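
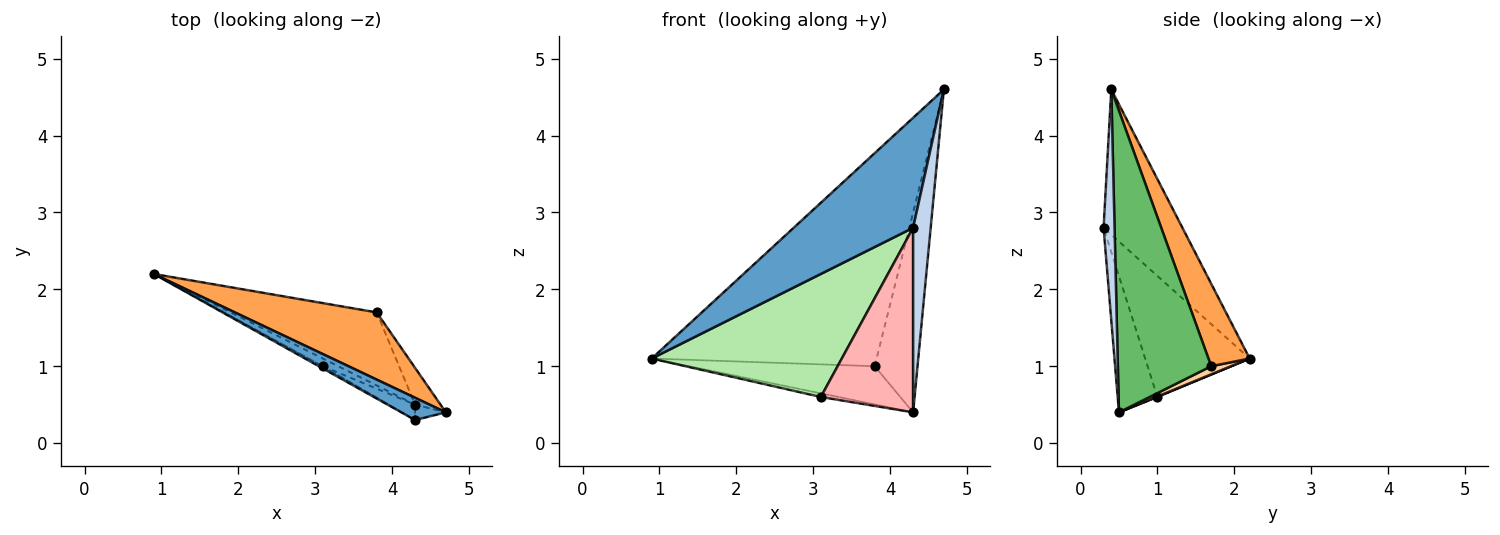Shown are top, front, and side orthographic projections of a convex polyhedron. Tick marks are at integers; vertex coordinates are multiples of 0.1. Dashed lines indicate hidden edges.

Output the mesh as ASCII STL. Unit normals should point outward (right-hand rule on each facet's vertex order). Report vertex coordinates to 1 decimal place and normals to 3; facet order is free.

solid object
 facet normal -0.543 -0.823 0.166
  outer loop
   vertex 4.3 0.3 2.8
   vertex 4.7 0.4 4.6
   vertex 0.9 2.2 1.1
  endloop
 endfacet
 facet normal 0.529 -0.846 -0.070
  outer loop
   vertex 4.3 0.5 0.4
   vertex 4.7 0.4 4.6
   vertex 4.3 0.3 2.8
  endloop
 endfacet
 facet normal 0.172 0.939 0.296
  outer loop
   vertex 3.8 1.7 1.0
   vertex 0.9 2.2 1.1
   vertex 4.7 0.4 4.6
  endloop
 endfacet
 facet normal 0.049 0.463 -0.885
  outer loop
   vertex 3.8 1.7 1.0
   vertex 4.3 0.5 0.4
   vertex 0.9 2.2 1.1
  endloop
 endfacet
 facet normal 0.906 0.416 -0.076
  outer loop
   vertex 3.8 1.7 1.0
   vertex 4.7 0.4 4.6
   vertex 4.3 0.5 0.4
  endloop
 endfacet
 facet normal -0.482 -0.876 -0.016
  outer loop
   vertex 3.1 1.0 0.6
   vertex 4.3 0.3 2.8
   vertex 0.9 2.2 1.1
  endloop
 endfacet
 facet normal 0.027 0.426 -0.904
  outer loop
   vertex 3.1 1.0 0.6
   vertex 0.9 2.2 1.1
   vertex 4.3 0.5 0.4
  endloop
 endfacet
 facet normal -0.394 -0.916 -0.076
  outer loop
   vertex 3.1 1.0 0.6
   vertex 4.3 0.5 0.4
   vertex 4.3 0.3 2.8
  endloop
 endfacet
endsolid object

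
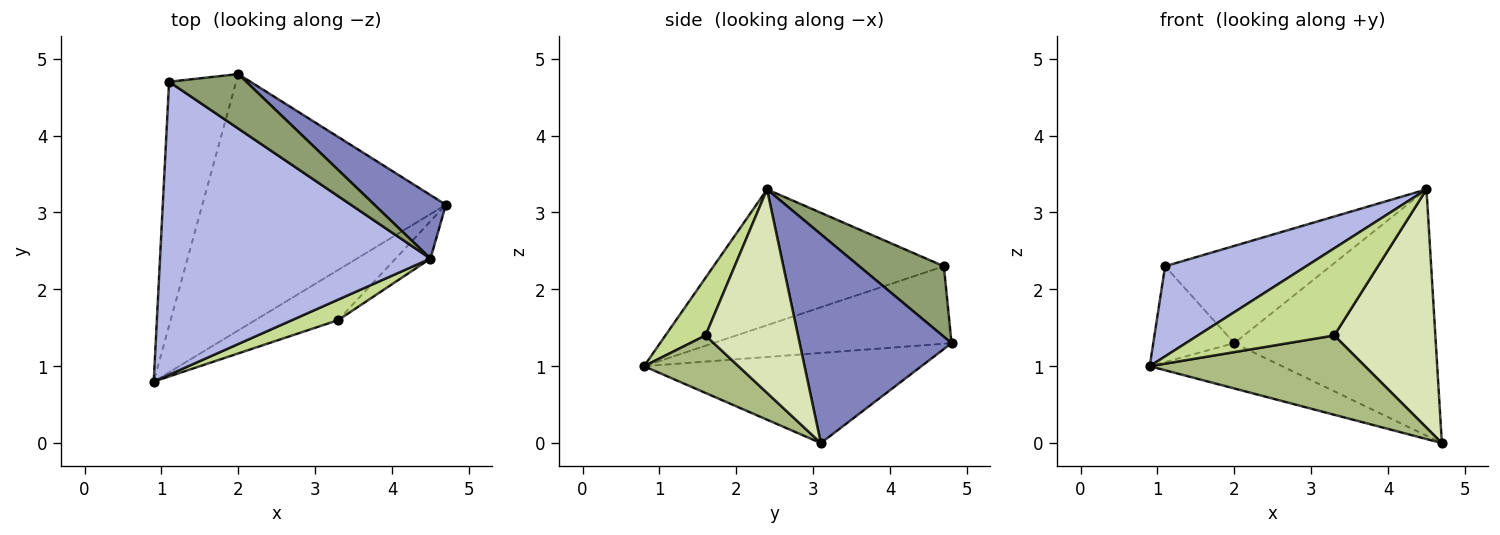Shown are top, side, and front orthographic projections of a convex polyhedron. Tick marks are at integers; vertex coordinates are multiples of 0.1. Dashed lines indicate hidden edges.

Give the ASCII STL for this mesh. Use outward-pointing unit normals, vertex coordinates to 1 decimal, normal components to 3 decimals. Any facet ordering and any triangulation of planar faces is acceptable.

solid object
 facet normal -0.342 0.164 -0.925
  outer loop
   vertex 2.0 4.8 1.3
   vertex 4.7 3.1 0.0
   vertex 0.9 0.8 1.0
  endloop
 endfacet
 facet normal 0.590 0.782 0.202
  outer loop
   vertex 4.5 2.4 3.3
   vertex 4.7 3.1 0.0
   vertex 2.0 4.8 1.3
  endloop
 endfacet
 facet normal -0.732 0.249 -0.634
  outer loop
   vertex 1.1 4.7 2.3
   vertex 2.0 4.8 1.3
   vertex 0.9 0.8 1.0
  endloop
 endfacet
 facet normal -0.433 -0.265 0.862
  outer loop
   vertex 1.1 4.7 2.3
   vertex 0.9 0.8 1.0
   vertex 4.5 2.4 3.3
  endloop
 endfacet
 facet normal 0.408 0.797 0.446
  outer loop
   vertex 1.1 4.7 2.3
   vertex 4.5 2.4 3.3
   vertex 2.0 4.8 1.3
  endloop
 endfacet
 facet normal 0.348 -0.792 -0.501
  outer loop
   vertex 3.3 1.6 1.4
   vertex 0.9 0.8 1.0
   vertex 4.7 3.1 0.0
  endloop
 endfacet
 facet normal 0.275 -0.936 0.220
  outer loop
   vertex 3.3 1.6 1.4
   vertex 4.5 2.4 3.3
   vertex 0.9 0.8 1.0
  endloop
 endfacet
 facet normal 0.670 -0.733 -0.115
  outer loop
   vertex 3.3 1.6 1.4
   vertex 4.7 3.1 0.0
   vertex 4.5 2.4 3.3
  endloop
 endfacet
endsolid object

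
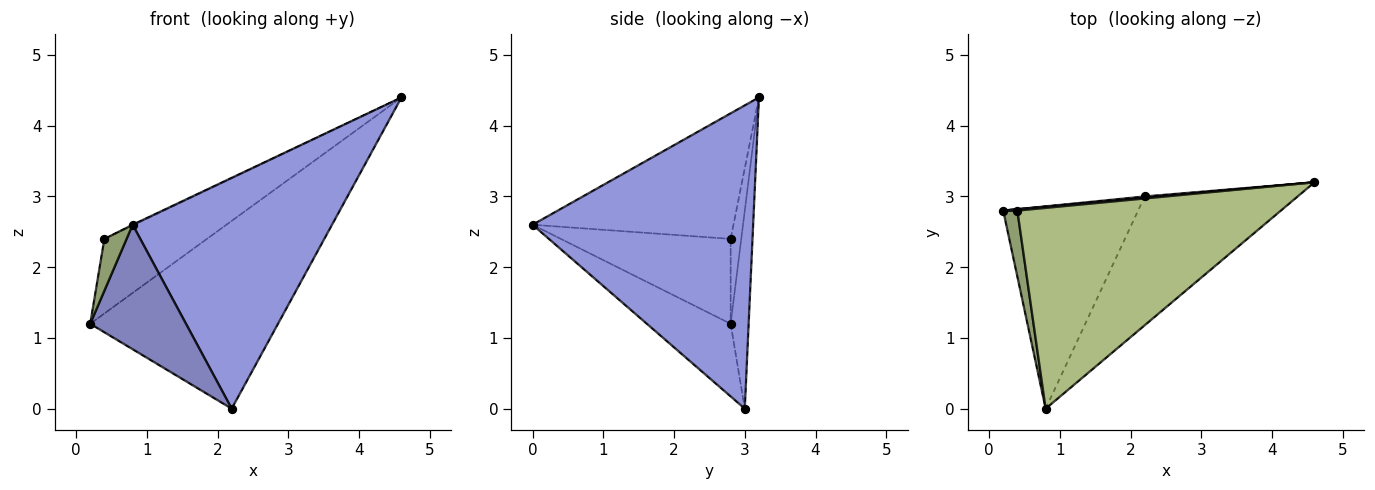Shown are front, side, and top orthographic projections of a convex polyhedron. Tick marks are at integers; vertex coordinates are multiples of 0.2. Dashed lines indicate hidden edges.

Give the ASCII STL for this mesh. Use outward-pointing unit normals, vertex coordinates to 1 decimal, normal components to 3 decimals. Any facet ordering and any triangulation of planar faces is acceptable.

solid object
 facet normal -0.095 0.995 0.007
  outer loop
   vertex 2.2 3.0 0.0
   vertex 0.2 2.8 1.2
   vertex 4.6 3.2 4.4
  endloop
 endfacet
 facet normal -0.417 -0.476 -0.774
  outer loop
   vertex 2.2 3.0 0.0
   vertex 0.8 0.0 2.6
   vertex 0.2 2.8 1.2
  endloop
 endfacet
 facet normal 0.695 -0.628 -0.350
  outer loop
   vertex 2.2 3.0 0.0
   vertex 4.6 3.2 4.4
   vertex 0.8 0.0 2.6
  endloop
 endfacet
 facet normal -0.103 0.995 0.017
  outer loop
   vertex 0.4 2.8 2.4
   vertex 4.6 3.2 4.4
   vertex 0.2 2.8 1.2
  endloop
 endfacet
 facet normal -0.978 -0.128 0.163
  outer loop
   vertex 0.4 2.8 2.4
   vertex 0.2 2.8 1.2
   vertex 0.8 0.0 2.6
  endloop
 endfacet
 facet normal -0.430 0.003 0.903
  outer loop
   vertex 0.4 2.8 2.4
   vertex 0.8 0.0 2.6
   vertex 4.6 3.2 4.4
  endloop
 endfacet
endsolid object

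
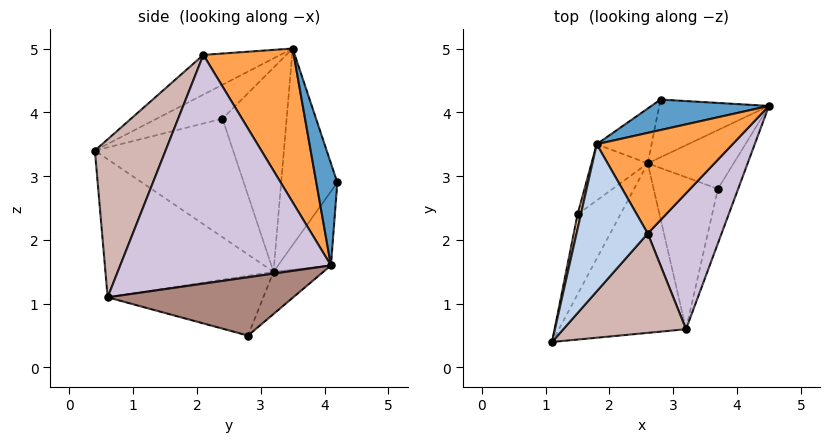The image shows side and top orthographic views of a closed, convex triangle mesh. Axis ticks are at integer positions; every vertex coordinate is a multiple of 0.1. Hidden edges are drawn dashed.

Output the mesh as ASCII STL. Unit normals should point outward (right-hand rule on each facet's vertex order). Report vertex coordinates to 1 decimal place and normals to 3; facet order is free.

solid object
 facet normal 0.394 0.799 0.454
  outer loop
   vertex 2.8 4.2 2.9
   vertex 1.8 3.5 5.0
   vertex 4.5 4.1 1.6
  endloop
 endfacet
 facet normal -0.461 -0.323 0.827
  outer loop
   vertex 2.6 2.1 4.9
   vertex 1.8 3.5 5.0
   vertex 1.1 0.4 3.4
  endloop
 endfacet
 facet normal 0.700 0.356 0.619
  outer loop
   vertex 2.6 2.1 4.9
   vertex 4.5 4.1 1.6
   vertex 1.8 3.5 5.0
  endloop
 endfacet
 facet normal -0.980 0.172 0.095
  outer loop
   vertex 1.5 2.4 3.9
   vertex 1.1 0.4 3.4
   vertex 1.8 3.5 5.0
  endloop
 endfacet
 facet normal -0.345 0.786 -0.512
  outer loop
   vertex 2.6 3.2 1.5
   vertex 2.8 4.2 2.9
   vertex 4.5 4.1 1.6
  endloop
 endfacet
 facet normal -0.307 0.718 -0.625
  outer loop
   vertex 2.6 3.2 1.5
   vertex 4.5 4.1 1.6
   vertex 3.7 2.8 0.5
  endloop
 endfacet
 facet normal -0.837 0.495 -0.234
  outer loop
   vertex 2.6 3.2 1.5
   vertex 1.8 3.5 5.0
   vertex 2.8 4.2 2.9
  endloop
 endfacet
 facet normal -0.852 0.467 -0.235
  outer loop
   vertex 2.6 3.2 1.5
   vertex 1.5 2.4 3.9
   vertex 1.8 3.5 5.0
  endloop
 endfacet
 facet normal -0.907 0.263 -0.328
  outer loop
   vertex 2.6 3.2 1.5
   vertex 1.1 0.4 3.4
   vertex 1.5 2.4 3.9
  endloop
 endfacet
 facet normal 0.884 -0.369 0.285
  outer loop
   vertex 3.2 0.6 1.1
   vertex 4.5 4.1 1.6
   vertex 2.6 2.1 4.9
  endloop
 endfacet
 facet normal 0.904 -0.291 -0.314
  outer loop
   vertex 3.2 0.6 1.1
   vertex 3.7 2.8 0.5
   vertex 4.5 4.1 1.6
  endloop
 endfacet
 facet normal 0.496 -0.778 0.385
  outer loop
   vertex 3.2 0.6 1.1
   vertex 2.6 2.1 4.9
   vertex 1.1 0.4 3.4
  endloop
 endfacet
 facet normal -0.734 -0.065 -0.676
  outer loop
   vertex 3.2 0.6 1.1
   vertex 1.1 0.4 3.4
   vertex 2.6 3.2 1.5
  endloop
 endfacet
 facet normal -0.681 -0.045 -0.731
  outer loop
   vertex 3.2 0.6 1.1
   vertex 2.6 3.2 1.5
   vertex 3.7 2.8 0.5
  endloop
 endfacet
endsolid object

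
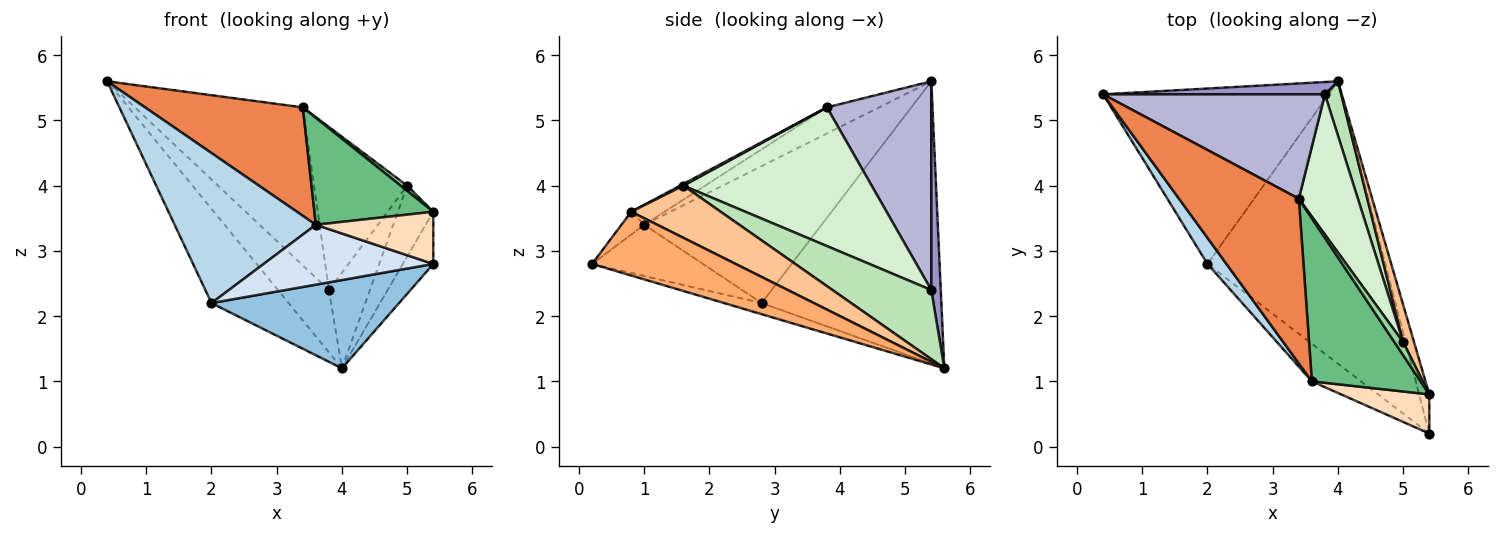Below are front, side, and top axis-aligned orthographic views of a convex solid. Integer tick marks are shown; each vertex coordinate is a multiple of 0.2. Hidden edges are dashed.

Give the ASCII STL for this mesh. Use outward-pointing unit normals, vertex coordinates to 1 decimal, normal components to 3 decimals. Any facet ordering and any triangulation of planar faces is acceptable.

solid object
 facet normal -0.741 0.318 -0.592
  outer loop
   vertex 2.0 2.8 2.2
   vertex 0.4 5.4 5.6
   vertex 4.0 5.6 1.2
  endloop
 endfacet
 facet normal -0.060 -0.298 -0.953
  outer loop
   vertex 2.0 2.8 2.2
   vertex 4.0 5.6 1.2
   vertex 5.4 0.2 2.8
  endloop
 endfacet
 facet normal -0.778 -0.619 0.108
  outer loop
   vertex 3.6 1.0 3.4
   vertex 0.4 5.4 5.6
   vertex 2.0 2.8 2.2
  endloop
 endfacet
 facet normal -0.484 -0.741 -0.465
  outer loop
   vertex 3.6 1.0 3.4
   vertex 2.0 2.8 2.2
   vertex 5.4 0.2 2.8
  endloop
 endfacet
 facet normal -0.179 -0.541 0.822
  outer loop
   vertex 3.6 1.0 3.4
   vertex 3.4 3.8 5.2
   vertex 0.4 5.4 5.6
  endloop
 endfacet
 facet normal 0.967 0.205 -0.154
  outer loop
   vertex 5.4 0.8 3.6
   vertex 5.4 0.2 2.8
   vertex 4.0 5.6 1.2
  endloop
 endfacet
 facet normal 0.913 0.361 0.190
  outer loop
   vertex 5.4 0.8 3.6
   vertex 4.0 5.6 1.2
   vertex 5.0 1.6 4.0
  endloop
 endfacet
 facet normal -0.154 -0.790 0.593
  outer loop
   vertex 5.4 0.8 3.6
   vertex 3.6 1.0 3.4
   vertex 5.4 0.2 2.8
  endloop
 endfacet
 facet normal -0.152 -0.542 0.826
  outer loop
   vertex 5.4 0.8 3.6
   vertex 3.4 3.8 5.2
   vertex 3.6 1.0 3.4
  endloop
 endfacet
 facet normal 0.183 -0.365 0.913
  outer loop
   vertex 5.4 0.8 3.6
   vertex 5.0 1.6 4.0
   vertex 3.4 3.8 5.2
  endloop
 endfacet
 facet normal 0.902 0.375 0.213
  outer loop
   vertex 3.8 5.4 2.4
   vertex 5.0 1.6 4.0
   vertex 4.0 5.6 1.2
  endloop
 endfacet
 facet normal 0.837 0.415 0.356
  outer loop
   vertex 3.8 5.4 2.4
   vertex 3.4 3.8 5.2
   vertex 5.0 1.6 4.0
  endloop
 endfacet
 facet normal 0.180 0.965 0.191
  outer loop
   vertex 3.8 5.4 2.4
   vertex 4.0 5.6 1.2
   vertex 0.4 5.4 5.6
  endloop
 endfacet
 facet normal 0.460 0.741 0.489
  outer loop
   vertex 3.8 5.4 2.4
   vertex 0.4 5.4 5.6
   vertex 3.4 3.8 5.2
  endloop
 endfacet
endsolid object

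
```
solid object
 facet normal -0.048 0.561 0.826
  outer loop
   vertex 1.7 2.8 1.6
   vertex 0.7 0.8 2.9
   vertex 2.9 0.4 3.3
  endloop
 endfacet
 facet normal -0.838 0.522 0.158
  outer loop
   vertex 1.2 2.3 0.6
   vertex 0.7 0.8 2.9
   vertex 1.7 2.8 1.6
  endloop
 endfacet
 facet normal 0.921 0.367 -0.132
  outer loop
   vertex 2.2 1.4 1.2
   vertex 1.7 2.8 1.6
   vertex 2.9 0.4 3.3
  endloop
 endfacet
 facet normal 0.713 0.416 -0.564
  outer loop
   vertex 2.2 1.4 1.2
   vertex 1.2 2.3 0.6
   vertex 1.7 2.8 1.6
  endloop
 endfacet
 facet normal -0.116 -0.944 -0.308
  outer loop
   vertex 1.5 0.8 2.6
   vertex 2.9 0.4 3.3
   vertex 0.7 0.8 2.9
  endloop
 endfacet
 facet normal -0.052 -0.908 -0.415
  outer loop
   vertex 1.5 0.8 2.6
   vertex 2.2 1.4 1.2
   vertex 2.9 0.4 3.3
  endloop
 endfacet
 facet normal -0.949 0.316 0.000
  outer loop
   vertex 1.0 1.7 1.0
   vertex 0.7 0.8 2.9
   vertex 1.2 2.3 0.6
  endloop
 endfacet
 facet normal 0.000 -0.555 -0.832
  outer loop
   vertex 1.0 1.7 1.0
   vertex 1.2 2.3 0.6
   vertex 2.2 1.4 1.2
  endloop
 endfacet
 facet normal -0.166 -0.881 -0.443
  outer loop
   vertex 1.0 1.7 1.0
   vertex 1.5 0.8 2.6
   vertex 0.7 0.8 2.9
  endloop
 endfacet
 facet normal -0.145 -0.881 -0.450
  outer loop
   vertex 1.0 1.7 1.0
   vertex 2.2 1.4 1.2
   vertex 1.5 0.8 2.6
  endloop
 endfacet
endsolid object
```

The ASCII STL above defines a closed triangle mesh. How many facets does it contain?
10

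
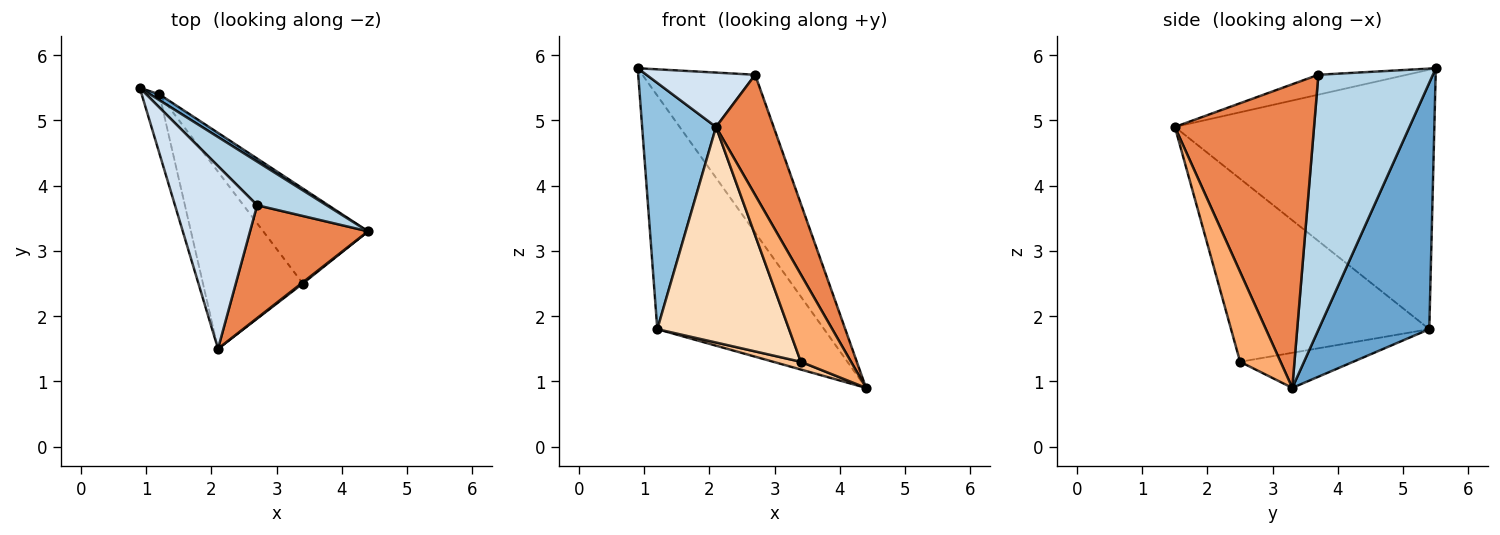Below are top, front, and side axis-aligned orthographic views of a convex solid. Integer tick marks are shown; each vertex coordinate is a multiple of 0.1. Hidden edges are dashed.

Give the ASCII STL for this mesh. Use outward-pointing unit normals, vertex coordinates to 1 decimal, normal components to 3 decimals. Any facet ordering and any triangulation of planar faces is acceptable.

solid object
 facet normal 0.553 0.833 0.021
  outer loop
   vertex 1.2 5.4 1.8
   vertex 0.9 5.5 5.8
   vertex 4.4 3.3 0.9
  endloop
 endfacet
 facet normal -0.960 -0.273 -0.065
  outer loop
   vertex 1.2 5.4 1.8
   vertex 2.1 1.5 4.9
   vertex 0.9 5.5 5.8
  endloop
 endfacet
 facet normal 0.699 0.689 0.190
  outer loop
   vertex 2.7 3.7 5.7
   vertex 4.4 3.3 0.9
   vertex 0.9 5.5 5.8
  endloop
 endfacet
 facet normal -0.226 -0.278 0.934
  outer loop
   vertex 2.7 3.7 5.7
   vertex 0.9 5.5 5.8
   vertex 2.1 1.5 4.9
  endloop
 endfacet
 facet normal 0.870 -0.360 0.338
  outer loop
   vertex 2.7 3.7 5.7
   vertex 2.1 1.5 4.9
   vertex 4.4 3.3 0.9
  endloop
 endfacet
 facet normal 0.627 -0.779 0.010
  outer loop
   vertex 3.4 2.5 1.3
   vertex 4.4 3.3 0.9
   vertex 2.1 1.5 4.9
  endloop
 endfacet
 facet normal -0.317 -0.077 -0.945
  outer loop
   vertex 3.4 2.5 1.3
   vertex 1.2 5.4 1.8
   vertex 4.4 3.3 0.9
  endloop
 endfacet
 facet normal -0.758 -0.504 -0.414
  outer loop
   vertex 3.4 2.5 1.3
   vertex 2.1 1.5 4.9
   vertex 1.2 5.4 1.8
  endloop
 endfacet
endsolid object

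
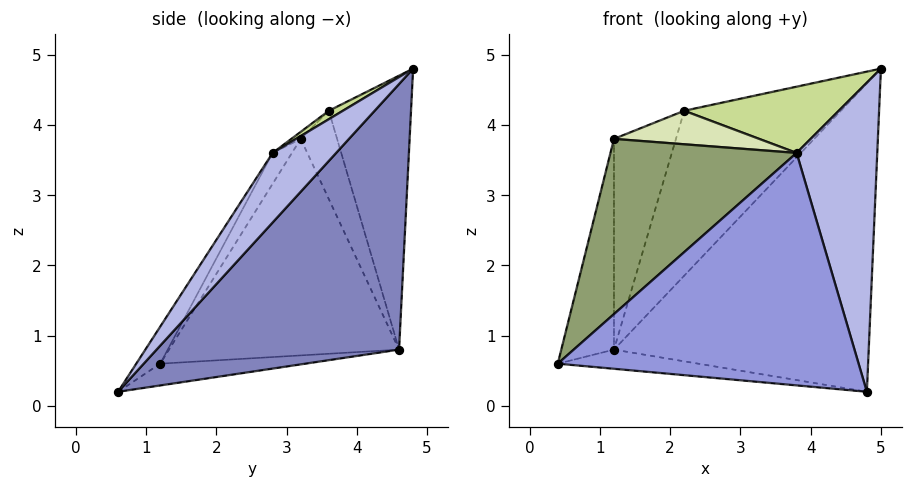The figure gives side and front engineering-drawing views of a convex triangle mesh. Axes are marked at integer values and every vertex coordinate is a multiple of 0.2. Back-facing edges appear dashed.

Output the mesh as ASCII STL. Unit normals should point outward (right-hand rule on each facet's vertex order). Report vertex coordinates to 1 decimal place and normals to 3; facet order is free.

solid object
 facet normal -0.080 0.077 -0.994
  outer loop
   vertex 1.2 4.6 0.8
   vertex 4.8 0.6 0.2
   vertex 0.4 1.2 0.6
  endloop
 endfacet
 facet normal 0.567 0.596 -0.569
  outer loop
   vertex 1.2 4.6 0.8
   vertex 5.0 4.8 4.8
   vertex 4.8 0.6 0.2
  endloop
 endfacet
 facet normal -0.067 -0.847 0.528
  outer loop
   vertex 3.8 2.8 3.6
   vertex 0.4 1.2 0.6
   vertex 4.8 0.6 0.2
  endloop
 endfacet
 facet normal 0.509 -0.646 0.568
  outer loop
   vertex 3.8 2.8 3.6
   vertex 4.8 0.6 0.2
   vertex 5.0 4.8 4.8
  endloop
 endfacet
 facet normal -0.087 -0.835 0.543
  outer loop
   vertex 1.2 3.2 3.8
   vertex 0.4 1.2 0.6
   vertex 3.8 2.8 3.6
  endloop
 endfacet
 facet normal -0.970 0.222 0.104
  outer loop
   vertex 1.2 3.2 3.8
   vertex 1.2 4.6 0.8
   vertex 0.4 1.2 0.6
  endloop
 endfacet
 facet normal 0.049 -0.535 0.843
  outer loop
   vertex 2.2 3.6 4.2
   vertex 3.8 2.8 3.6
   vertex 5.0 4.8 4.8
  endloop
 endfacet
 facet normal -0.042 -0.652 0.757
  outer loop
   vertex 2.2 3.6 4.2
   vertex 1.2 3.2 3.8
   vertex 3.8 2.8 3.6
  endloop
 endfacet
 facet normal -0.432 0.823 0.369
  outer loop
   vertex 2.2 3.6 4.2
   vertex 5.0 4.8 4.8
   vertex 1.2 4.6 0.8
  endloop
 endfacet
 facet normal -0.469 0.800 0.373
  outer loop
   vertex 2.2 3.6 4.2
   vertex 1.2 4.6 0.8
   vertex 1.2 3.2 3.8
  endloop
 endfacet
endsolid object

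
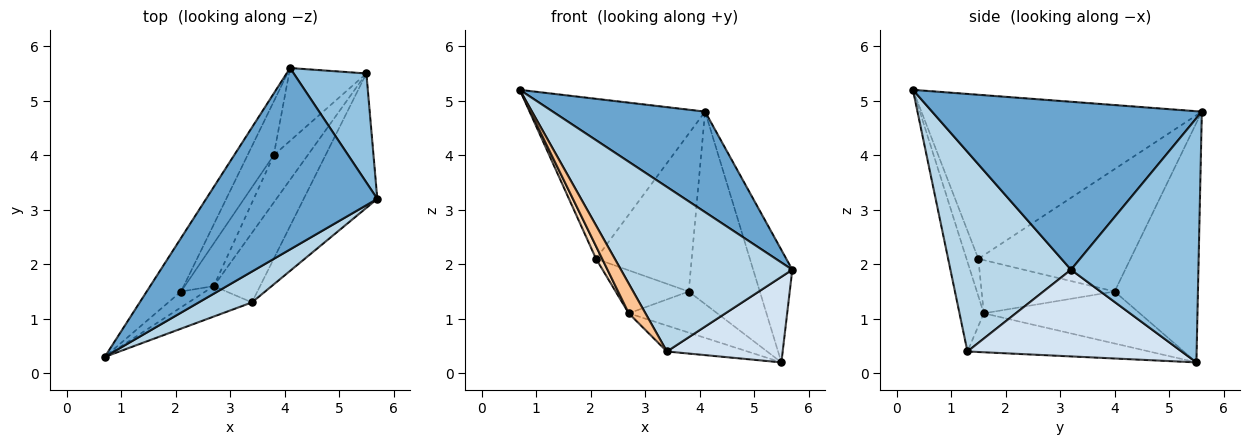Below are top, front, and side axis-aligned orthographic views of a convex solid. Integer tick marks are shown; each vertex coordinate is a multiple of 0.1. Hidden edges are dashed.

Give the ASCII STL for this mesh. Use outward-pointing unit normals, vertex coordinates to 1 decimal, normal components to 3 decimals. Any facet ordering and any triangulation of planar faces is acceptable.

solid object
 facet normal 0.651 -0.368 0.664
  outer loop
   vertex 4.1 5.6 4.8
   vertex 0.7 0.3 5.2
   vertex 5.7 3.2 1.9
  endloop
 endfacet
 facet normal 0.919 0.282 0.274
  outer loop
   vertex 5.5 5.5 0.2
   vertex 4.1 5.6 4.8
   vertex 5.7 3.2 1.9
  endloop
 endfacet
 facet normal 0.569 -0.808 0.152
  outer loop
   vertex 3.4 1.3 0.4
   vertex 5.7 3.2 1.9
   vertex 0.7 0.3 5.2
  endloop
 endfacet
 facet normal 0.705 -0.381 -0.598
  outer loop
   vertex 3.4 1.3 0.4
   vertex 5.5 5.5 0.2
   vertex 5.7 3.2 1.9
  endloop
 endfacet
 facet normal -0.835 0.522 -0.175
  outer loop
   vertex 2.1 1.5 2.1
   vertex 0.7 0.3 5.2
   vertex 4.1 5.6 4.8
  endloop
 endfacet
 facet normal -0.619 0.274 -0.736
  outer loop
   vertex 2.7 1.6 1.1
   vertex 5.5 5.5 0.2
   vertex 3.4 1.3 0.4
  endloop
 endfacet
 facet normal -0.713 -0.489 -0.503
  outer loop
   vertex 2.7 1.6 1.1
   vertex 3.4 1.3 0.4
   vertex 0.7 0.3 5.2
  endloop
 endfacet
 facet normal -0.769 -0.397 -0.501
  outer loop
   vertex 2.7 1.6 1.1
   vertex 0.7 0.3 5.2
   vertex 2.1 1.5 2.1
  endloop
 endfacet
 facet normal -0.739 0.630 -0.239
  outer loop
   vertex 3.8 4.0 1.5
   vertex 4.1 5.6 4.8
   vertex 5.5 5.5 0.2
  endloop
 endfacet
 facet normal -0.833 0.524 -0.178
  outer loop
   vertex 3.8 4.0 1.5
   vertex 2.1 1.5 2.1
   vertex 4.1 5.6 4.8
  endloop
 endfacet
 facet normal -0.756 0.429 -0.494
  outer loop
   vertex 3.8 4.0 1.5
   vertex 5.5 5.5 0.2
   vertex 2.7 1.6 1.1
  endloop
 endfacet
 facet normal -0.791 0.434 -0.431
  outer loop
   vertex 3.8 4.0 1.5
   vertex 2.7 1.6 1.1
   vertex 2.1 1.5 2.1
  endloop
 endfacet
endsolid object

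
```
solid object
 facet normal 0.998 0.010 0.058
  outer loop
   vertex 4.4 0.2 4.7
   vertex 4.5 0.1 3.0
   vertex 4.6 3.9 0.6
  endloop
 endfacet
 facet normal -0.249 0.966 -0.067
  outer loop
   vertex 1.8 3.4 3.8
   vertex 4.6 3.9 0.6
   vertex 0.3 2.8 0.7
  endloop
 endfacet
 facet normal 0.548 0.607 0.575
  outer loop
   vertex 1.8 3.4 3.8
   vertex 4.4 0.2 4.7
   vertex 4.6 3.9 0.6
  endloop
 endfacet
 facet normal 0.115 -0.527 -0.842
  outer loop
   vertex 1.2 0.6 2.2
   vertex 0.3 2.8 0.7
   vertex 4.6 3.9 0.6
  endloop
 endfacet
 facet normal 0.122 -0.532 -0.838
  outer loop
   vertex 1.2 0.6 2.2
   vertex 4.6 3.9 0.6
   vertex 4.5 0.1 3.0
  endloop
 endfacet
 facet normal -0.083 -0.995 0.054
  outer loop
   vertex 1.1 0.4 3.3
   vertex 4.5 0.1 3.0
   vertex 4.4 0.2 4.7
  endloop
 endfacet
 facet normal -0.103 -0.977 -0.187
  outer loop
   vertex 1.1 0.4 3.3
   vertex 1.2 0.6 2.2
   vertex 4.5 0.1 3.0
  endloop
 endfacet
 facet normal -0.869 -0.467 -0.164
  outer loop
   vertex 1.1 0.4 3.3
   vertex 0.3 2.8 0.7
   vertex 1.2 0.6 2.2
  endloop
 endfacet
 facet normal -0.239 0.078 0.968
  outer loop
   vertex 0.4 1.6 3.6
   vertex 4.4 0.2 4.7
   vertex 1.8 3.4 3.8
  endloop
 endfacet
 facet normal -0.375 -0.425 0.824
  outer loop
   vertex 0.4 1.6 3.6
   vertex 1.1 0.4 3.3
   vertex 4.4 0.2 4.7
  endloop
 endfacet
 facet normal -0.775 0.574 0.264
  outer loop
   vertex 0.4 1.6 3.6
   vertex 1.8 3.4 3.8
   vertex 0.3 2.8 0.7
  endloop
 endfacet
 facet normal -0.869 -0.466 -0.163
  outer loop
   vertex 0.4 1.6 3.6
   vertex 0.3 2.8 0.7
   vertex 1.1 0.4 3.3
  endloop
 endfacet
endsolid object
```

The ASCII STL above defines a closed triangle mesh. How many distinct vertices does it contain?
8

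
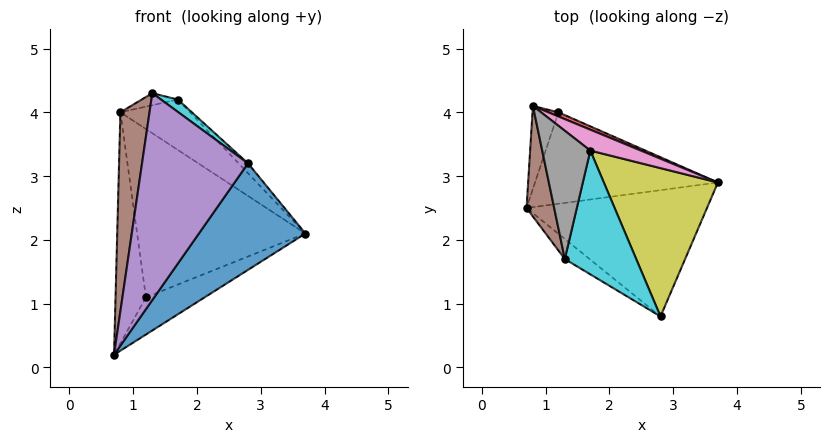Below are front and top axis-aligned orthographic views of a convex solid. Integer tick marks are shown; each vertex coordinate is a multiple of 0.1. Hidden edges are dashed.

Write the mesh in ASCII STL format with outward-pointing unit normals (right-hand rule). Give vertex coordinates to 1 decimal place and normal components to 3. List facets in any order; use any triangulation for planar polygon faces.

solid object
 facet normal 0.495 -0.560 -0.664
  outer loop
   vertex 2.8 0.8 3.2
   vertex 0.7 2.5 0.2
   vertex 3.7 2.9 2.1
  endloop
 endfacet
 facet normal 0.473 0.332 -0.816
  outer loop
   vertex 1.2 4.0 1.1
   vertex 3.7 2.9 2.1
   vertex 0.7 2.5 0.2
  endloop
 endfacet
 facet normal -0.911 0.387 -0.139
  outer loop
   vertex 1.2 4.0 1.1
   vertex 0.7 2.5 0.2
   vertex 0.8 4.1 4.0
  endloop
 endfacet
 facet normal 0.395 0.918 0.023
  outer loop
   vertex 1.2 4.0 1.1
   vertex 0.8 4.1 4.0
   vertex 3.7 2.9 2.1
  endloop
 endfacet
 facet normal -0.555 -0.828 -0.080
  outer loop
   vertex 1.3 1.7 4.3
   vertex 0.7 2.5 0.2
   vertex 2.8 0.8 3.2
  endloop
 endfacet
 facet normal -0.976 -0.190 0.106
  outer loop
   vertex 1.3 1.7 4.3
   vertex 0.8 4.1 4.0
   vertex 0.7 2.5 0.2
  endloop
 endfacet
 facet normal 0.535 0.780 0.324
  outer loop
   vertex 1.7 3.4 4.2
   vertex 3.7 2.9 2.1
   vertex 0.8 4.1 4.0
  endloop
 endfacet
 facet normal -0.147 0.092 0.985
  outer loop
   vertex 1.7 3.4 4.2
   vertex 0.8 4.1 4.0
   vertex 1.3 1.7 4.3
  endloop
 endfacet
 facet normal 0.729 0.046 0.683
  outer loop
   vertex 1.7 3.4 4.2
   vertex 2.8 0.8 3.2
   vertex 3.7 2.9 2.1
  endloop
 endfacet
 facet normal 0.557 -0.082 0.827
  outer loop
   vertex 1.7 3.4 4.2
   vertex 1.3 1.7 4.3
   vertex 2.8 0.8 3.2
  endloop
 endfacet
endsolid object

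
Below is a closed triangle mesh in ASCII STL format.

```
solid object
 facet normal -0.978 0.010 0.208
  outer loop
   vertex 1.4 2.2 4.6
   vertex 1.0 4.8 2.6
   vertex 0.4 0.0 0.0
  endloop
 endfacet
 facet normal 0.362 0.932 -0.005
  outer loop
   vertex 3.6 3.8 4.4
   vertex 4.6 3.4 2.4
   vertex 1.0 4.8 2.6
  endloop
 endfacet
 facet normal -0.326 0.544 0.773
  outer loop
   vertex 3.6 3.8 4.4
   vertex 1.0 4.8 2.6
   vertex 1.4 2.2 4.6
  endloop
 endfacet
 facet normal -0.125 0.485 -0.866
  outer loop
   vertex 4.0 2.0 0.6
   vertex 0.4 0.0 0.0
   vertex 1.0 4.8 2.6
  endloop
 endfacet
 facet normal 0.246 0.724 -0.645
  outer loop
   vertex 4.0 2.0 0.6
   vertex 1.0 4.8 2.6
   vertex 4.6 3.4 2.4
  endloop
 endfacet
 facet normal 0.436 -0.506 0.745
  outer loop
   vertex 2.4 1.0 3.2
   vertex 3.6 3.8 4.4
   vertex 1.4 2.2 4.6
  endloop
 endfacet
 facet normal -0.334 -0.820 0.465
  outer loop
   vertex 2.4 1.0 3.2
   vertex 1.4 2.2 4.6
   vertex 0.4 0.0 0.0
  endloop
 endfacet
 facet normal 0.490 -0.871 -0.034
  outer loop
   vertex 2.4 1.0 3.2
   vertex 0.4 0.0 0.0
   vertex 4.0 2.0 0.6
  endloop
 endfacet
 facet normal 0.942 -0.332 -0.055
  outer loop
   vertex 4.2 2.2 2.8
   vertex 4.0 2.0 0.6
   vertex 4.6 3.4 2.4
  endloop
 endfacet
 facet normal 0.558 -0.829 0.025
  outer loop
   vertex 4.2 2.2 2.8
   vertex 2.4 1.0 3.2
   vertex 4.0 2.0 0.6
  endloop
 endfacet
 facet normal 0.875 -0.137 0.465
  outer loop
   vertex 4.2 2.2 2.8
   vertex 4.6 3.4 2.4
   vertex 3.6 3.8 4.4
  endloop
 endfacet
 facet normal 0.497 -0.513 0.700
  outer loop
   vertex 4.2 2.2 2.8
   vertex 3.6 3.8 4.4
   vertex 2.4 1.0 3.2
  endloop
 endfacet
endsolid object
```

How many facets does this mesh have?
12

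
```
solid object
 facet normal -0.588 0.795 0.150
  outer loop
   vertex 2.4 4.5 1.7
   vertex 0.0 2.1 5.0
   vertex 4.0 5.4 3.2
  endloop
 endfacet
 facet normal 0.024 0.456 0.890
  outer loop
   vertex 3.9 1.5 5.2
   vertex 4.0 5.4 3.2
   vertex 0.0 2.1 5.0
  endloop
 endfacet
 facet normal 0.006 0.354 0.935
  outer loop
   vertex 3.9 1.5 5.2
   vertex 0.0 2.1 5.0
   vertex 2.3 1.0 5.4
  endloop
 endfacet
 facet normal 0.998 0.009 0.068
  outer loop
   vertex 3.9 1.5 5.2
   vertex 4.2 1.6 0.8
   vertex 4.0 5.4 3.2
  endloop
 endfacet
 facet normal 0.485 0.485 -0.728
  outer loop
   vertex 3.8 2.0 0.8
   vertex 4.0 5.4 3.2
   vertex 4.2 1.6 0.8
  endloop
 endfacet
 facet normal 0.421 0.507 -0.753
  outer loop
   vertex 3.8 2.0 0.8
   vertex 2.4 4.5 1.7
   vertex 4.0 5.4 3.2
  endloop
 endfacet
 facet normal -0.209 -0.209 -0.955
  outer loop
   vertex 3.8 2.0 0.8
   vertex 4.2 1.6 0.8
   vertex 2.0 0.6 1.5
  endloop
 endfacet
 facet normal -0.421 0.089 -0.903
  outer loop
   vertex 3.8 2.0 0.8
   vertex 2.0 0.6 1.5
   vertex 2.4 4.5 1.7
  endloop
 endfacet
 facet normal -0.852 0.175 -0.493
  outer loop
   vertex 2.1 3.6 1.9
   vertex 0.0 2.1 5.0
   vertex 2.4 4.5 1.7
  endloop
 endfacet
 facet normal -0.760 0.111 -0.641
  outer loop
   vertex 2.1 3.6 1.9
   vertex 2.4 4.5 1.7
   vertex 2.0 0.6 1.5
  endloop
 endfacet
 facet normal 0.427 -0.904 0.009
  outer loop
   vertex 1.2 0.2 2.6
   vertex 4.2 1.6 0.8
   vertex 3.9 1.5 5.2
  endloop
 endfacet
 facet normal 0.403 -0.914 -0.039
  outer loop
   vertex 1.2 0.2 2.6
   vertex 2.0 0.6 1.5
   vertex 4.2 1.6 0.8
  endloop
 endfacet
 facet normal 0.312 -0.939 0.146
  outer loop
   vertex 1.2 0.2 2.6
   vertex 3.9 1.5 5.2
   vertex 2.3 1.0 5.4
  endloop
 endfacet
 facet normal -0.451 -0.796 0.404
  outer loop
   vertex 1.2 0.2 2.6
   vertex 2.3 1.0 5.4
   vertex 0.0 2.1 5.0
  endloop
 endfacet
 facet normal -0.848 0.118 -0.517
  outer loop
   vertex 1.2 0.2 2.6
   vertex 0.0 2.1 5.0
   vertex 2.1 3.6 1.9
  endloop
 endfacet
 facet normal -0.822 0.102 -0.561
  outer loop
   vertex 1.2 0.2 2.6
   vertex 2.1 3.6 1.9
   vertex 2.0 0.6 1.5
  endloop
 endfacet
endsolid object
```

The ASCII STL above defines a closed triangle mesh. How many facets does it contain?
16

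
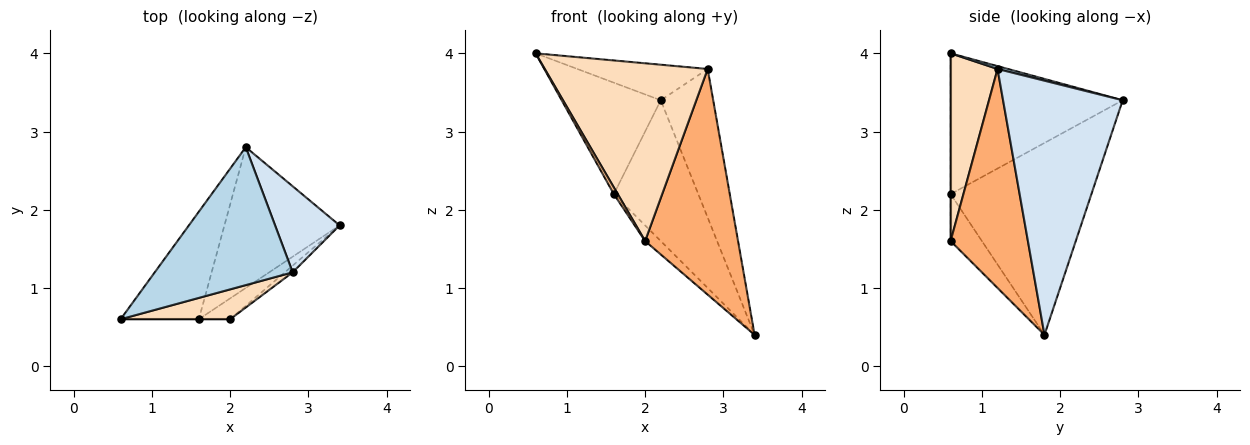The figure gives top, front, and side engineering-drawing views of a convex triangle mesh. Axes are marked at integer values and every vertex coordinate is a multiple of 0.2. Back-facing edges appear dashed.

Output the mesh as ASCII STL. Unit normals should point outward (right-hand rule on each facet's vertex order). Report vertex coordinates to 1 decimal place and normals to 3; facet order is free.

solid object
 facet normal -0.781 0.450 -0.434
  outer loop
   vertex 1.6 0.6 2.2
   vertex 0.6 0.6 4.0
   vertex 2.2 2.8 3.4
  endloop
 endfacet
 facet normal -0.762 0.457 -0.457
  outer loop
   vertex 1.6 0.6 2.2
   vertex 2.2 2.8 3.4
   vertex 3.4 1.8 0.4
  endloop
 endfacet
 facet normal 0.020 0.250 0.968
  outer loop
   vertex 2.8 1.2 3.8
   vertex 2.2 2.8 3.4
   vertex 0.6 0.6 4.0
  endloop
 endfacet
 facet normal 0.892 0.391 0.226
  outer loop
   vertex 2.8 1.2 3.8
   vertex 3.4 1.8 0.4
   vertex 2.2 2.8 3.4
  endloop
 endfacet
 facet normal -0.768 0.384 -0.512
  outer loop
   vertex 2.0 0.6 1.6
   vertex 1.6 0.6 2.2
   vertex 3.4 1.8 0.4
  endloop
 endfacet
 facet normal 0.639 -0.769 -0.023
  outer loop
   vertex 2.0 0.6 1.6
   vertex 3.4 1.8 0.4
   vertex 2.8 1.2 3.8
  endloop
 endfacet
 facet normal 0.000 -1.000 0.000
  outer loop
   vertex 2.0 0.6 1.6
   vertex 0.6 0.6 4.0
   vertex 1.6 0.6 2.2
  endloop
 endfacet
 facet normal 0.273 -0.949 0.159
  outer loop
   vertex 2.0 0.6 1.6
   vertex 2.8 1.2 3.8
   vertex 0.6 0.6 4.0
  endloop
 endfacet
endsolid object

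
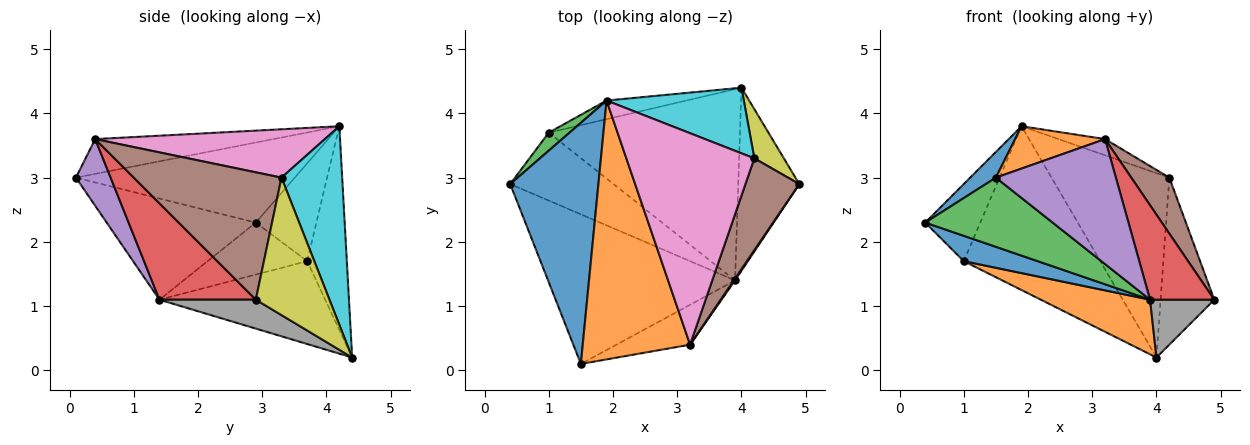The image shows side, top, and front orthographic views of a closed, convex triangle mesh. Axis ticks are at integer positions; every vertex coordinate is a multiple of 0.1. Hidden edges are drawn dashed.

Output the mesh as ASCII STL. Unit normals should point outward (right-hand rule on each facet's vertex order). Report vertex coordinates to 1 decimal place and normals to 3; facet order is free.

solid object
 facet normal -0.670 -0.079 0.738
  outer loop
   vertex 1.9 4.2 3.8
   vertex 0.4 2.9 2.3
   vertex 1.5 0.1 3.0
  endloop
 endfacet
 facet normal -0.305 -0.154 0.940
  outer loop
   vertex 3.2 0.4 3.6
   vertex 1.9 4.2 3.8
   vertex 1.5 0.1 3.0
  endloop
 endfacet
 facet normal -0.441 -0.377 -0.815
  outer loop
   vertex 3.9 1.4 1.1
   vertex 1.5 0.1 3.0
   vertex 0.4 2.9 2.3
  endloop
 endfacet
 facet normal 0.832 -0.555 0.011
  outer loop
   vertex 3.9 1.4 1.1
   vertex 4.9 2.9 1.1
   vertex 3.2 0.4 3.6
  endloop
 endfacet
 facet normal 0.266 -0.918 -0.293
  outer loop
   vertex 3.9 1.4 1.1
   vertex 3.2 0.4 3.6
   vertex 1.5 0.1 3.0
  endloop
 endfacet
 facet normal 0.896 -0.231 0.379
  outer loop
   vertex 4.2 3.3 3.0
   vertex 3.2 0.4 3.6
   vertex 4.9 2.9 1.1
  endloop
 endfacet
 facet normal 0.353 0.071 0.933
  outer loop
   vertex 4.2 3.3 3.0
   vertex 1.9 4.2 3.8
   vertex 3.2 0.4 3.6
  endloop
 endfacet
 facet normal 0.412 -0.274 -0.869
  outer loop
   vertex 4.0 4.4 0.2
   vertex 4.9 2.9 1.1
   vertex 3.9 1.4 1.1
  endloop
 endfacet
 facet normal 0.796 0.580 0.171
  outer loop
   vertex 4.0 4.4 0.2
   vertex 4.2 3.3 3.0
   vertex 4.9 2.9 1.1
  endloop
 endfacet
 facet normal 0.437 0.848 0.302
  outer loop
   vertex 4.0 4.4 0.2
   vertex 1.9 4.2 3.8
   vertex 4.2 3.3 3.0
  endloop
 endfacet
 facet normal -0.426 -0.316 -0.848
  outer loop
   vertex 1.0 3.7 1.7
   vertex 3.9 1.4 1.1
   vertex 0.4 2.9 2.3
  endloop
 endfacet
 facet normal -0.385 -0.253 -0.888
  outer loop
   vertex 1.0 3.7 1.7
   vertex 4.0 4.4 0.2
   vertex 3.9 1.4 1.1
  endloop
 endfacet
 facet normal -0.731 0.665 0.155
  outer loop
   vertex 1.0 3.7 1.7
   vertex 0.4 2.9 2.3
   vertex 1.9 4.2 3.8
  endloop
 endfacet
 facet normal -0.277 0.955 -0.109
  outer loop
   vertex 1.0 3.7 1.7
   vertex 1.9 4.2 3.8
   vertex 4.0 4.4 0.2
  endloop
 endfacet
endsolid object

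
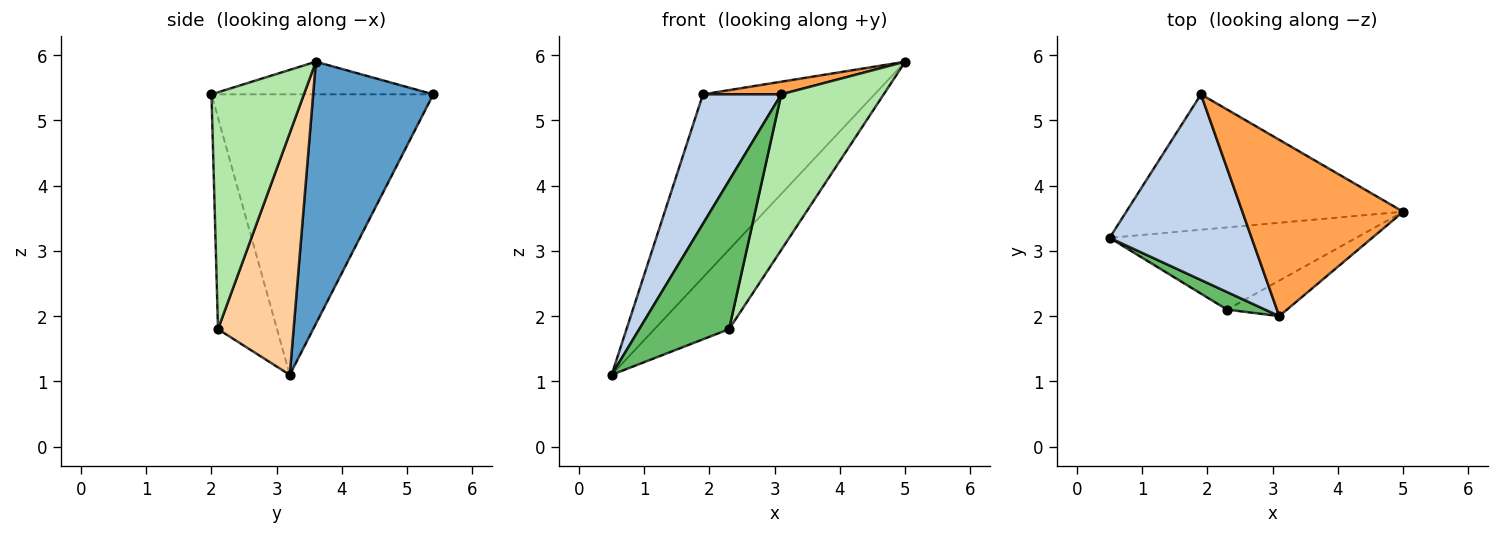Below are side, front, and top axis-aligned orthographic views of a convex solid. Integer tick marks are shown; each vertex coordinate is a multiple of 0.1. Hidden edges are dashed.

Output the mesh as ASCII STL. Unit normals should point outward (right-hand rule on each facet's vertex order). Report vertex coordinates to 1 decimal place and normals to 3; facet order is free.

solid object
 facet normal 0.490 0.701 -0.518
  outer loop
   vertex 1.9 5.4 5.4
   vertex 5.0 3.6 5.9
   vertex 0.5 3.2 1.1
  endloop
 endfacet
 facet normal -0.851 -0.300 0.431
  outer loop
   vertex 3.1 2.0 5.4
   vertex 1.9 5.4 5.4
   vertex 0.5 3.2 1.1
  endloop
 endfacet
 facet normal -0.198 -0.070 0.978
  outer loop
   vertex 3.1 2.0 5.4
   vertex 5.0 3.6 5.9
   vertex 1.9 5.4 5.4
  endloop
 endfacet
 facet normal 0.576 0.569 -0.587
  outer loop
   vertex 2.3 2.1 1.8
   vertex 0.5 3.2 1.1
   vertex 5.0 3.6 5.9
  endloop
 endfacet
 facet normal -0.546 -0.832 0.098
  outer loop
   vertex 2.3 2.1 1.8
   vertex 3.1 2.0 5.4
   vertex 0.5 3.2 1.1
  endloop
 endfacet
 facet normal 0.660 -0.732 -0.167
  outer loop
   vertex 2.3 2.1 1.8
   vertex 5.0 3.6 5.9
   vertex 3.1 2.0 5.4
  endloop
 endfacet
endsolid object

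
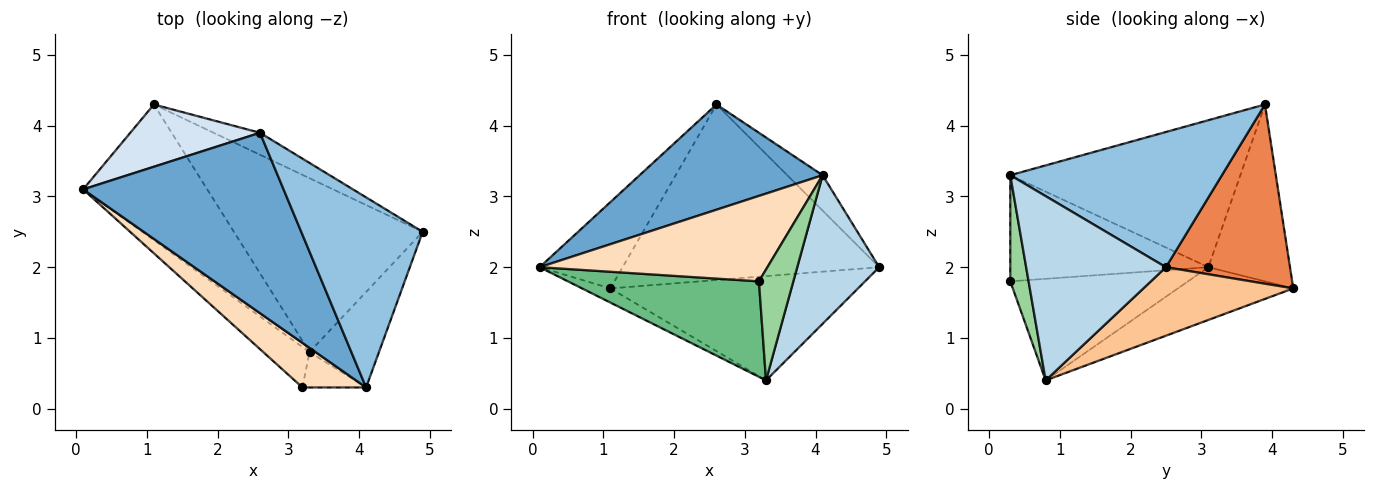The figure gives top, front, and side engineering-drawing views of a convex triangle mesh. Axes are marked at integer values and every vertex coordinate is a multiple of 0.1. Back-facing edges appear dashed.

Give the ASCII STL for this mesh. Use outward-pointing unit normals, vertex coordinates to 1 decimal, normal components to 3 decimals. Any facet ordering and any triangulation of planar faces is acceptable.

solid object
 facet normal -0.535 -0.426 0.730
  outer loop
   vertex 2.6 3.9 4.3
   vertex 0.1 3.1 2.0
   vertex 4.1 0.3 3.3
  endloop
 endfacet
 facet normal 0.738 0.123 0.663
  outer loop
   vertex 2.6 3.9 4.3
   vertex 4.1 0.3 3.3
   vertex 4.9 2.5 2.0
  endloop
 endfacet
 facet normal 0.820 -0.481 -0.309
  outer loop
   vertex 3.3 0.8 0.4
   vertex 4.9 2.5 2.0
   vertex 4.1 0.3 3.3
  endloop
 endfacet
 facet normal -0.624 0.634 0.457
  outer loop
   vertex 1.1 4.3 1.7
   vertex 0.1 3.1 2.0
   vertex 2.6 3.9 4.3
  endloop
 endfacet
 facet normal 0.433 0.895 -0.112
  outer loop
   vertex 1.1 4.3 1.7
   vertex 2.6 3.9 4.3
   vertex 4.9 2.5 2.0
  endloop
 endfacet
 facet normal -0.389 0.095 -0.916
  outer loop
   vertex 1.1 4.3 1.7
   vertex 3.3 0.8 0.4
   vertex 0.1 3.1 2.0
  endloop
 endfacet
 facet normal 0.297 0.491 -0.819
  outer loop
   vertex 1.1 4.3 1.7
   vertex 4.9 2.5 2.0
   vertex 3.3 0.8 0.4
  endloop
 endfacet
 facet normal -0.611 -0.702 0.366
  outer loop
   vertex 3.2 0.3 1.8
   vertex 4.1 0.3 3.3
   vertex 0.1 3.1 2.0
  endloop
 endfacet
 facet normal -0.651 -0.699 -0.296
  outer loop
   vertex 3.2 0.3 1.8
   vertex 0.1 3.1 2.0
   vertex 3.3 0.8 0.4
  endloop
 endfacet
 facet normal 0.452 -0.850 -0.271
  outer loop
   vertex 3.2 0.3 1.8
   vertex 3.3 0.8 0.4
   vertex 4.1 0.3 3.3
  endloop
 endfacet
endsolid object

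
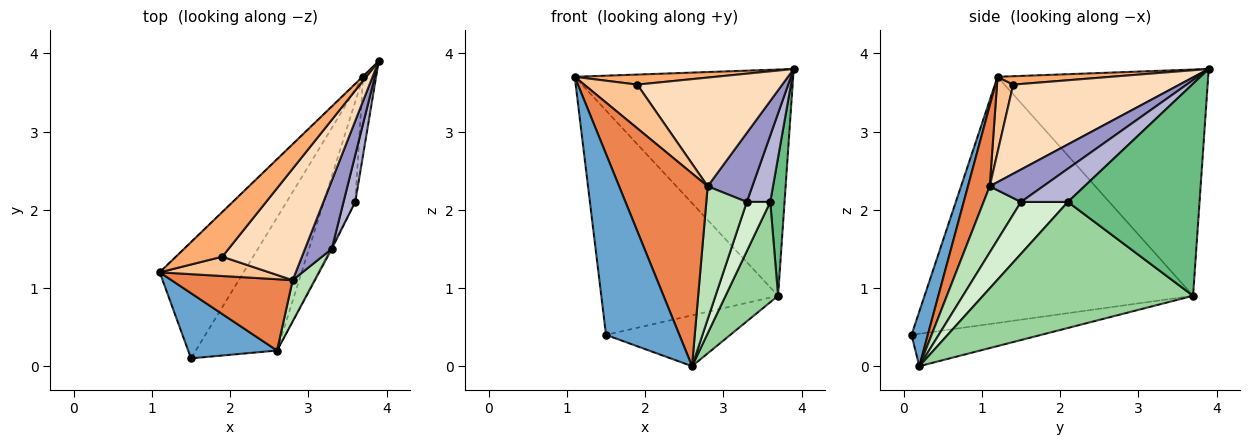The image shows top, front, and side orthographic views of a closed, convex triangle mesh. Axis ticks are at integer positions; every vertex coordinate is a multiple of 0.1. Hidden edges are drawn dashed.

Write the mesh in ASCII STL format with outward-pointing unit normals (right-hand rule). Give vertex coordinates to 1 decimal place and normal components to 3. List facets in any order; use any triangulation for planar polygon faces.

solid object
 facet normal 0.204 -0.921 0.332
  outer loop
   vertex 1.5 0.1 0.4
   vertex 2.6 0.2 0.0
   vertex 1.1 1.2 3.7
  endloop
 endfacet
 facet normal -0.694 0.720 -0.002
  outer loop
   vertex 3.7 3.7 0.9
   vertex 1.1 1.2 3.7
   vertex 3.9 3.9 3.8
  endloop
 endfacet
 facet normal -0.803 0.529 -0.274
  outer loop
   vertex 3.7 3.7 0.9
   vertex 1.5 0.1 0.4
   vertex 1.1 1.2 3.7
  endloop
 endfacet
 facet normal -0.349 0.335 -0.875
  outer loop
   vertex 3.7 3.7 0.9
   vertex 2.6 0.2 0.0
   vertex 1.5 0.1 0.4
  endloop
 endfacet
 facet normal 0.225 -0.914 0.338
  outer loop
   vertex 2.8 1.1 2.3
   vertex 1.1 1.2 3.7
   vertex 2.6 0.2 0.0
  endloop
 endfacet
 facet normal 0.174 -0.216 0.961
  outer loop
   vertex 1.9 1.4 3.6
   vertex 3.9 3.9 3.8
   vertex 1.1 1.2 3.7
  endloop
 endfacet
 facet normal 0.269 -0.881 0.389
  outer loop
   vertex 1.9 1.4 3.6
   vertex 1.1 1.2 3.7
   vertex 2.8 1.1 2.3
  endloop
 endfacet
 facet normal 0.625 -0.545 0.559
  outer loop
   vertex 1.9 1.4 3.6
   vertex 2.8 1.1 2.3
   vertex 3.9 3.9 3.8
  endloop
 endfacet
 facet normal 0.992 -0.108 -0.061
  outer loop
   vertex 3.6 2.1 2.1
   vertex 3.7 3.7 0.9
   vertex 3.9 3.9 3.8
  endloop
 endfacet
 facet normal 0.943 -0.236 -0.236
  outer loop
   vertex 3.6 2.1 2.1
   vertex 2.6 0.2 0.0
   vertex 3.7 3.7 0.9
  endloop
 endfacet
 facet normal 0.662 -0.716 0.223
  outer loop
   vertex 3.3 1.5 2.1
   vertex 2.8 1.1 2.3
   vertex 2.6 0.2 0.0
  endloop
 endfacet
 facet normal 0.894 -0.447 -0.021
  outer loop
   vertex 3.3 1.5 2.1
   vertex 2.6 0.2 0.0
   vertex 3.6 2.1 2.1
  endloop
 endfacet
 facet normal 0.648 -0.542 0.536
  outer loop
   vertex 3.3 1.5 2.1
   vertex 3.9 3.9 3.8
   vertex 2.8 1.1 2.3
  endloop
 endfacet
 facet normal 0.853 -0.426 0.301
  outer loop
   vertex 3.3 1.5 2.1
   vertex 3.6 2.1 2.1
   vertex 3.9 3.9 3.8
  endloop
 endfacet
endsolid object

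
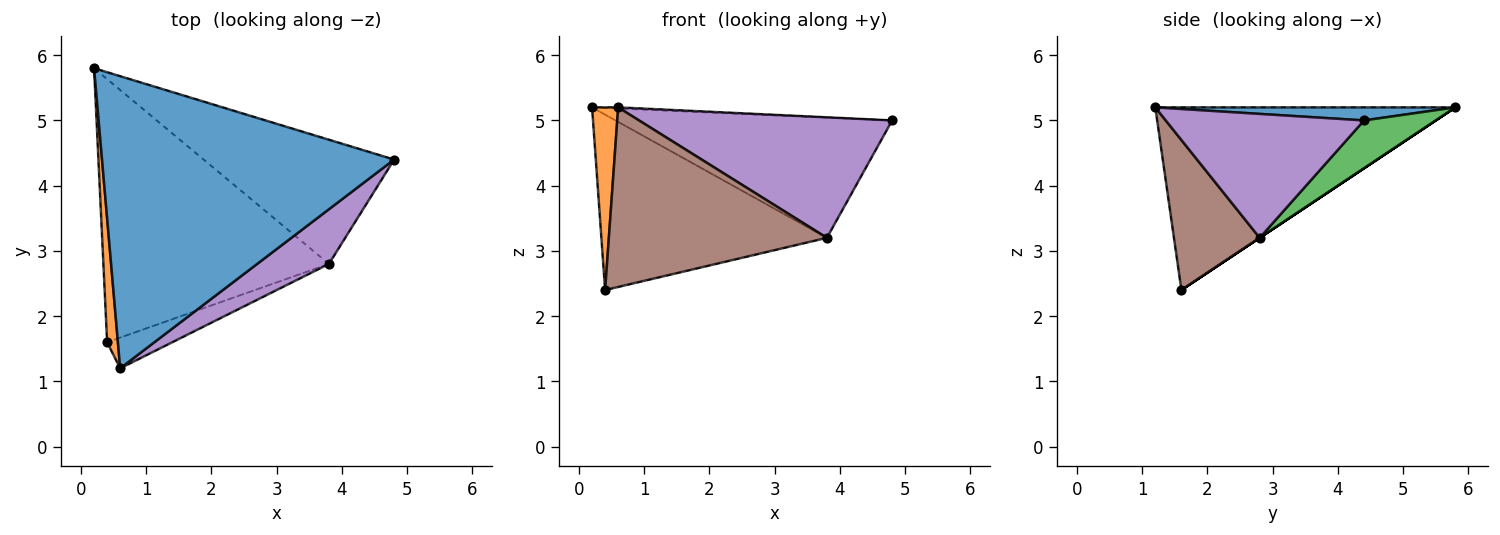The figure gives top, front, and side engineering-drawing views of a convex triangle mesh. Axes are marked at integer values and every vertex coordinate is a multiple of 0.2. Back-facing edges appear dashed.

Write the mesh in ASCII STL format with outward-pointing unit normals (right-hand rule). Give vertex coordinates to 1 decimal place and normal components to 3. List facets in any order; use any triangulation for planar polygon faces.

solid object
 facet normal 0.045 0.004 0.999
  outer loop
   vertex 0.6 1.2 5.2
   vertex 4.8 4.4 5.0
   vertex 0.2 5.8 5.2
  endloop
 endfacet
 facet normal -0.995 -0.086 0.059
  outer loop
   vertex 0.4 1.6 2.4
   vertex 0.6 1.2 5.2
   vertex 0.2 5.8 5.2
  endloop
 endfacet
 facet normal 0.178 0.684 -0.707
  outer loop
   vertex 3.8 2.8 3.2
   vertex 0.2 5.8 5.2
   vertex 4.8 4.4 5.0
  endloop
 endfacet
 facet normal 0.000 0.555 -0.832
  outer loop
   vertex 3.8 2.8 3.2
   vertex 0.4 1.6 2.4
   vertex 0.2 5.8 5.2
  endloop
 endfacet
 facet normal 0.581 -0.741 0.336
  outer loop
   vertex 3.8 2.8 3.2
   vertex 4.8 4.4 5.0
   vertex 0.6 1.2 5.2
  endloop
 endfacet
 facet normal 0.361 -0.919 -0.157
  outer loop
   vertex 3.8 2.8 3.2
   vertex 0.6 1.2 5.2
   vertex 0.4 1.6 2.4
  endloop
 endfacet
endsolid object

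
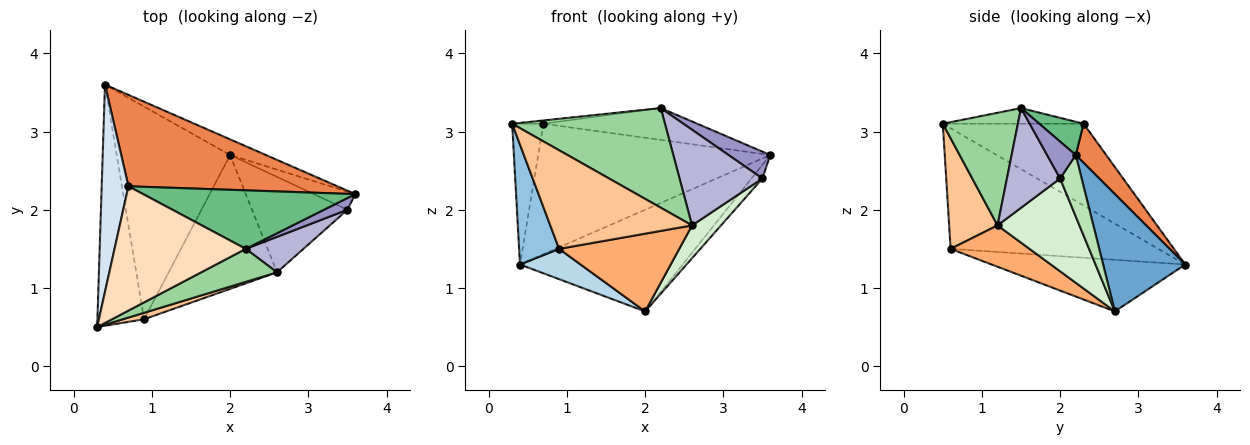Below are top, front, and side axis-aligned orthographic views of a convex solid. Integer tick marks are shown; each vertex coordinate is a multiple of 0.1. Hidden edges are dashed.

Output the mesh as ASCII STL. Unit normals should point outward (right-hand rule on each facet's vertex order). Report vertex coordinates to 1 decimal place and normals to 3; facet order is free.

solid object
 facet normal 0.446 0.884 -0.136
  outer loop
   vertex 2.0 2.7 0.7
   vertex 0.4 3.6 1.3
   vertex 3.6 2.2 2.7
  endloop
 endfacet
 facet normal -0.918 -0.177 -0.355
  outer loop
   vertex 0.9 0.6 1.5
   vertex 0.3 0.5 3.1
   vertex 0.4 3.6 1.3
  endloop
 endfacet
 facet normal -0.411 -0.129 -0.903
  outer loop
   vertex 0.9 0.6 1.5
   vertex 0.4 3.6 1.3
   vertex 2.0 2.7 0.7
  endloop
 endfacet
 facet normal -0.930 0.207 0.304
  outer loop
   vertex 0.7 2.3 3.1
   vertex 0.4 3.6 1.3
   vertex 0.3 0.5 3.1
  endloop
 endfacet
 facet normal 0.107 0.814 0.570
  outer loop
   vertex 0.7 2.3 3.1
   vertex 3.6 2.2 2.7
   vertex 0.4 3.6 1.3
  endloop
 endfacet
 facet normal 0.313 -0.477 -0.821
  outer loop
   vertex 2.6 1.2 1.8
   vertex 0.9 0.6 1.5
   vertex 2.0 2.7 0.7
  endloop
 endfacet
 facet normal 0.322 -0.945 0.062
  outer loop
   vertex 2.6 1.2 1.8
   vertex 0.3 0.5 3.1
   vertex 0.9 0.6 1.5
  endloop
 endfacet
 facet normal -0.118 0.026 0.993
  outer loop
   vertex 2.2 1.5 3.3
   vertex 0.7 2.3 3.1
   vertex 0.3 0.5 3.1
  endloop
 endfacet
 facet normal 0.136 0.473 0.870
  outer loop
   vertex 2.2 1.5 3.3
   vertex 3.6 2.2 2.7
   vertex 0.7 2.3 3.1
  endloop
 endfacet
 facet normal 0.423 -0.860 0.285
  outer loop
   vertex 2.2 1.5 3.3
   vertex 0.3 0.5 3.1
   vertex 2.6 1.2 1.8
  endloop
 endfacet
 facet normal 0.764 0.389 -0.514
  outer loop
   vertex 3.5 2.0 2.4
   vertex 2.0 2.7 0.7
   vertex 3.6 2.2 2.7
  endloop
 endfacet
 facet normal 0.677 -0.240 -0.696
  outer loop
   vertex 3.5 2.0 2.4
   vertex 2.6 1.2 1.8
   vertex 2.0 2.7 0.7
  endloop
 endfacet
 facet normal 0.533 -0.775 0.339
  outer loop
   vertex 3.5 2.0 2.4
   vertex 3.6 2.2 2.7
   vertex 2.2 1.5 3.3
  endloop
 endfacet
 facet normal 0.515 -0.803 0.298
  outer loop
   vertex 3.5 2.0 2.4
   vertex 2.2 1.5 3.3
   vertex 2.6 1.2 1.8
  endloop
 endfacet
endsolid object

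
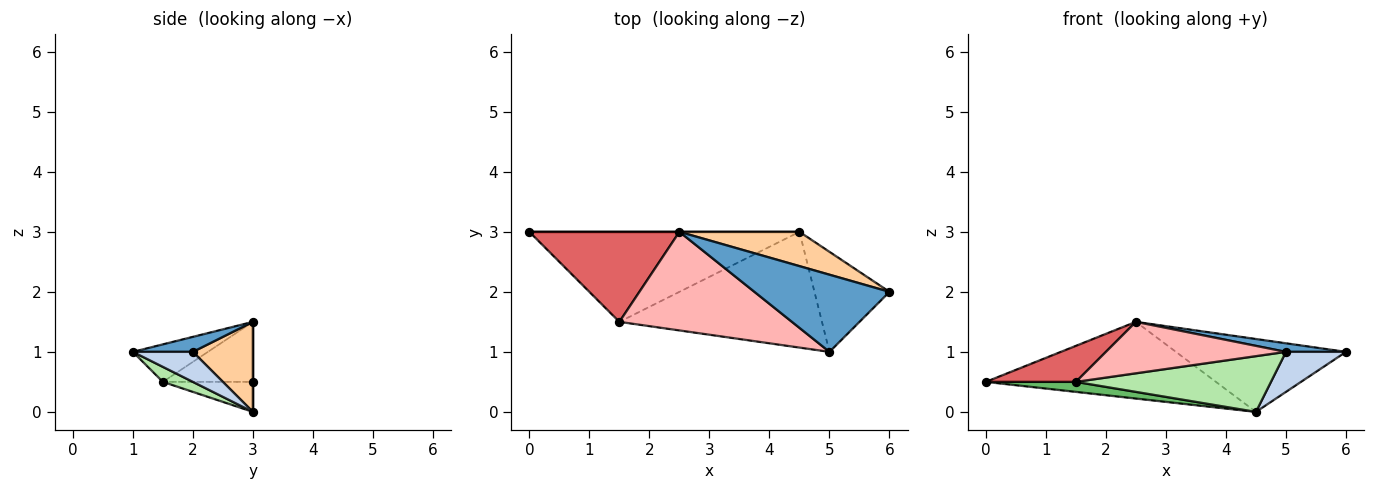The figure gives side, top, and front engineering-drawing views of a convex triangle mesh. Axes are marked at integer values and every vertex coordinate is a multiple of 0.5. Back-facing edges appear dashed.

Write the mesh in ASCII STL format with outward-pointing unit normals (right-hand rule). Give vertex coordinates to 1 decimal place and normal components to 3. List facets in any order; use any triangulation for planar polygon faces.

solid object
 facet normal 0.110 -0.110 0.988
  outer loop
   vertex 2.5 3.0 1.5
   vertex 5.0 1.0 1.0
   vertex 6.0 2.0 1.0
  endloop
 endfacet
 facet normal 0.348 -0.348 -0.870
  outer loop
   vertex 4.5 3.0 0.0
   vertex 6.0 2.0 1.0
   vertex 5.0 1.0 1.0
  endloop
 endfacet
 facet normal 0.000 1.000 0.000
  outer loop
   vertex 4.5 3.0 0.0
   vertex 0.0 3.0 0.5
   vertex 2.5 3.0 1.5
  endloop
 endfacet
 facet normal 0.304 0.862 0.406
  outer loop
   vertex 4.5 3.0 0.0
   vertex 2.5 3.0 1.5
   vertex 6.0 2.0 1.0
  endloop
 endfacet
 facet normal -0.110 -0.110 -0.988
  outer loop
   vertex 1.5 1.5 0.5
   vertex 0.0 3.0 0.5
   vertex 4.5 3.0 0.0
  endloop
 endfacet
 facet normal 0.067 -0.433 -0.899
  outer loop
   vertex 1.5 1.5 0.5
   vertex 4.5 3.0 0.0
   vertex 5.0 1.0 1.0
  endloop
 endfacet
 facet normal -0.348 -0.348 0.870
  outer loop
   vertex 1.5 1.5 0.5
   vertex 2.5 3.0 1.5
   vertex 0.0 3.0 0.5
  endloop
 endfacet
 facet normal -0.189 -0.454 0.871
  outer loop
   vertex 1.5 1.5 0.5
   vertex 5.0 1.0 1.0
   vertex 2.5 3.0 1.5
  endloop
 endfacet
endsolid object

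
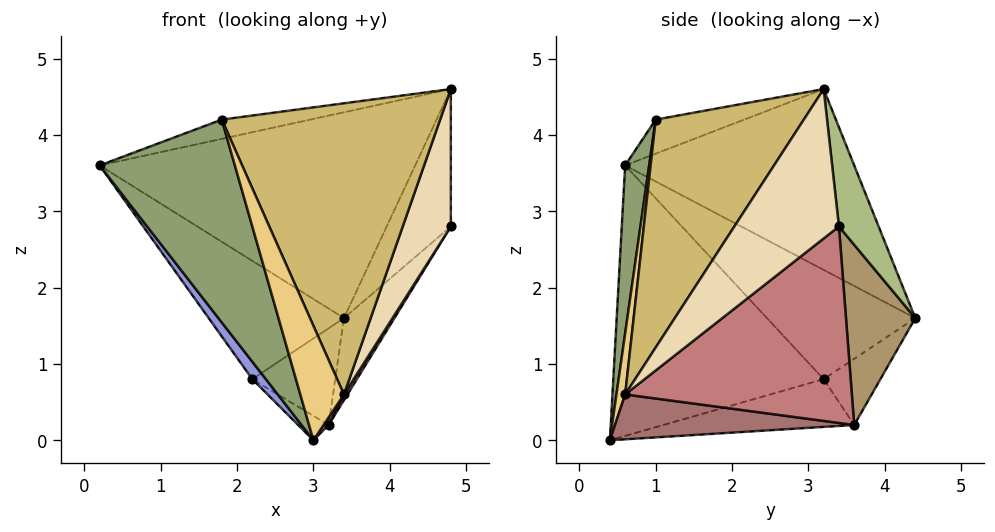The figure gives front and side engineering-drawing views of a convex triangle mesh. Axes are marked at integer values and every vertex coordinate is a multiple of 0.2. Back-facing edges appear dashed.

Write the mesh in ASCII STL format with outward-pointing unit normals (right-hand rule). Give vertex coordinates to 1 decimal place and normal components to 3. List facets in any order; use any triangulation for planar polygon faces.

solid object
 facet normal -0.504 0.695 0.513
  outer loop
   vertex 3.4 4.4 1.6
   vertex 0.2 0.6 3.6
   vertex 4.8 3.2 4.6
  endloop
 endfacet
 facet normal -0.735 0.671 0.097
  outer loop
   vertex 2.2 3.2 0.8
   vertex 0.2 0.6 3.6
   vertex 3.4 4.4 1.6
  endloop
 endfacet
 facet normal -0.790 -0.051 -0.611
  outer loop
   vertex 2.2 3.2 0.8
   vertex 3.0 0.4 0.0
   vertex 0.2 0.6 3.6
  endloop
 endfacet
 facet normal -0.408 0.408 0.816
  outer loop
   vertex 1.8 1.0 4.2
   vertex 4.8 3.2 4.6
   vertex 0.2 0.6 3.6
  endloop
 endfacet
 facet normal 0.172 -0.967 0.187
  outer loop
   vertex 1.8 1.0 4.2
   vertex 0.2 0.6 3.6
   vertex 3.0 0.4 0.0
  endloop
 endfacet
 facet normal 0.524 0.846 0.094
  outer loop
   vertex 4.8 3.4 2.8
   vertex 3.4 4.4 1.6
   vertex 4.8 3.2 4.6
  endloop
 endfacet
 facet normal -0.526 0.769 -0.364
  outer loop
   vertex 3.2 3.6 0.2
   vertex 2.2 3.2 0.8
   vertex 3.4 4.4 1.6
  endloop
 endfacet
 facet normal -0.538 0.086 -0.839
  outer loop
   vertex 3.2 3.6 0.2
   vertex 3.0 0.4 0.0
   vertex 2.2 3.2 0.8
  endloop
 endfacet
 facet normal 0.736 0.537 -0.412
  outer loop
   vertex 3.2 3.6 0.2
   vertex 3.4 4.4 1.6
   vertex 4.8 3.4 2.8
  endloop
 endfacet
 facet normal 0.531 -0.783 0.323
  outer loop
   vertex 3.4 0.6 0.6
   vertex 4.8 3.2 4.6
   vertex 1.8 1.0 4.2
  endloop
 endfacet
 facet normal 0.192 -0.962 0.192
  outer loop
   vertex 3.4 0.6 0.6
   vertex 1.8 1.0 4.2
   vertex 3.0 0.4 0.0
  endloop
 endfacet
 facet normal 0.908 -0.417 -0.046
  outer loop
   vertex 3.4 0.6 0.6
   vertex 4.8 3.4 2.8
   vertex 4.8 3.2 4.6
  endloop
 endfacet
 facet normal 0.835 -0.018 -0.551
  outer loop
   vertex 3.4 0.6 0.6
   vertex 3.0 0.4 0.0
   vertex 3.2 3.6 0.2
  endloop
 endfacet
 facet normal 0.851 -0.013 -0.525
  outer loop
   vertex 3.4 0.6 0.6
   vertex 3.2 3.6 0.2
   vertex 4.8 3.4 2.8
  endloop
 endfacet
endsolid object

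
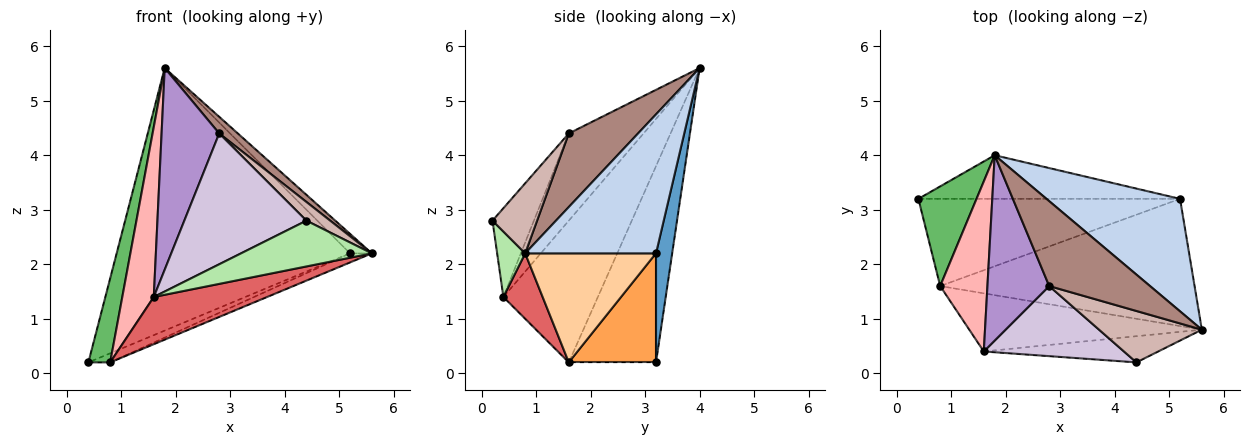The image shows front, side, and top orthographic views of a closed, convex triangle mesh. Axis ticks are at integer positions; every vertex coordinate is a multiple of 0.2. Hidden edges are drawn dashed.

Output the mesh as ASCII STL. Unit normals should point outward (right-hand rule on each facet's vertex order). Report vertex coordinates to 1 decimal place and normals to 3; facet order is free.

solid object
 facet normal 0.068 0.984 -0.163
  outer loop
   vertex 5.2 3.2 2.2
   vertex 0.4 3.2 0.2
   vertex 1.8 4.0 5.6
  endloop
 endfacet
 facet normal 0.716 0.119 0.688
  outer loop
   vertex 5.2 3.2 2.2
   vertex 1.8 4.0 5.6
   vertex 5.6 0.8 2.2
  endloop
 endfacet
 facet normal 0.383 0.096 -0.919
  outer loop
   vertex 0.8 1.6 0.2
   vertex 0.4 3.2 0.2
   vertex 5.2 3.2 2.2
  endloop
 endfacet
 facet normal 0.393 0.066 -0.917
  outer loop
   vertex 0.8 1.6 0.2
   vertex 5.2 3.2 2.2
   vertex 5.6 0.8 2.2
  endloop
 endfacet
 facet normal -0.932 -0.233 0.276
  outer loop
   vertex 0.8 1.6 0.2
   vertex 1.8 4.0 5.6
   vertex 0.4 3.2 0.2
  endloop
 endfacet
 facet normal 0.183 -0.854 -0.488
  outer loop
   vertex 1.6 0.4 1.4
   vertex 5.6 0.8 2.2
   vertex 4.4 0.2 2.8
  endloop
 endfacet
 facet normal 0.213 -0.616 -0.758
  outer loop
   vertex 1.6 0.4 1.4
   vertex 0.8 1.6 0.2
   vertex 5.6 0.8 2.2
  endloop
 endfacet
 facet normal -0.905 -0.302 0.302
  outer loop
   vertex 1.6 0.4 1.4
   vertex 1.8 4.0 5.6
   vertex 0.8 1.6 0.2
  endloop
 endfacet
 facet normal -0.691 -0.532 0.489
  outer loop
   vertex 2.8 1.6 4.4
   vertex 1.8 4.0 5.6
   vertex 1.6 0.4 1.4
  endloop
 endfacet
 facet normal -0.287 -0.845 0.452
  outer loop
   vertex 2.8 1.6 4.4
   vertex 1.6 0.4 1.4
   vertex 4.4 0.2 2.8
  endloop
 endfacet
 facet normal 0.582 -0.156 0.798
  outer loop
   vertex 2.8 1.6 4.4
   vertex 5.6 0.8 2.2
   vertex 1.8 4.0 5.6
  endloop
 endfacet
 facet normal 0.540 -0.288 0.791
  outer loop
   vertex 2.8 1.6 4.4
   vertex 4.4 0.2 2.8
   vertex 5.6 0.8 2.2
  endloop
 endfacet
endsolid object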